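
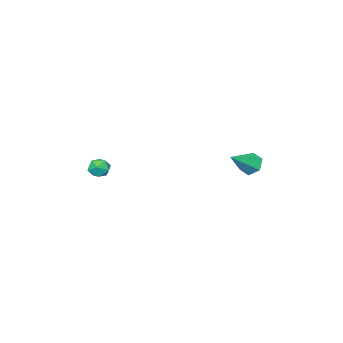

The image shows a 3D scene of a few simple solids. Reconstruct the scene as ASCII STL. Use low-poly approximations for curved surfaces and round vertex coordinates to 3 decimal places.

solid 
facet normal -0.823 0.077 -0.563
outer loop
vertex -2.972 4.214 -0.571
vertex -3.382 4.027 0.003
vertex -3.23 4.729 -0.123
endloop
endfacet
facet normal 0.700 0.635 -0.327
outer loop
vertex -2.972 4.214 -0.571
vertex -3.23 4.729 -0.123
vertex -1.958 3.893 0.977
endloop
endfacet
facet normal -0.823 0.077 -0.563
outer loop
vertex -3.23 4.729 -0.123
vertex -3.382 4.027 0.003
vertex -3.64 4.542 0.451
endloop
endfacet
facet normal 0.204 0.879 0.432
outer loop
vertex -3.23 4.729 -0.123
vertex -3.64 4.542 0.451
vertex -1.958 3.893 0.977
endloop
endfacet
facet normal -0.823 0.077 -0.563
outer loop
vertex -3.64 4.542 0.451
vertex -3.382 4.027 0.003
vertex -3.792 3.839 0.577
endloop
endfacet
facet normal -0.214 0.217 0.952
outer loop
vertex -3.64 4.542 0.451
vertex -3.792 3.839 0.577
vertex -1.958 3.893 0.977
endloop
endfacet
facet normal -0.823 0.077 -0.563
outer loop
vertex -3.792 3.839 0.577
vertex -3.382 4.027 0.003
vertex -3.534 3.324 0.129
endloop
endfacet
facet normal -0.135 -0.688 0.713
outer loop
vertex -3.792 3.839 0.577
vertex -3.534 3.324 0.129
vertex -1.958 3.893 0.977
endloop
endfacet
facet normal -0.823 0.077 -0.563
outer loop
vertex -3.534 3.324 0.129
vertex -3.382 4.027 0.003
vertex -3.124 3.511 -0.445
endloop
endfacet
facet normal 0.361 -0.931 -0.046
outer loop
vertex -3.534 3.324 0.129
vertex -3.124 3.511 -0.445
vertex -1.958 3.893 0.977
endloop
endfacet
facet normal -0.823 0.077 -0.563
outer loop
vertex -3.124 3.511 -0.445
vertex -3.382 4.027 0.003
vertex -2.972 4.214 -0.571
endloop
endfacet
facet normal 0.779 -0.270 -0.566
outer loop
vertex -3.124 3.511 -0.445
vertex -2.972 4.214 -0.571
vertex -1.958 3.893 0.977
endloop
endfacet
facet normal -0.544 0.736 0.403
outer loop
vertex 3.802 1.207 1.266
vertex 3.292 0.819 1.286
vertex 3.695 0.844 1.784
endloop
endfacet
facet normal 0.143 0.796 0.588
outer loop
vertex 3.802 1.207 1.266
vertex 3.695 0.844 1.784
vertex 4.29 0.907 1.554
endloop
endfacet
facet normal 0.528 0.849 -0.010
outer loop
vertex 3.802 1.207 1.266
vertex 4.29 0.907 1.554
vertex 4.255 0.921 0.914
endloop
endfacet
facet normal 0.079 0.821 -0.565
outer loop
vertex 3.802 1.207 1.266
vertex 4.255 0.921 0.914
vertex 3.638 0.866 0.748
endloop
endfacet
facet normal -0.583 0.751 -0.310
outer loop
vertex 3.802 1.207 1.266
vertex 3.638 0.866 0.748
vertex 3.292 0.819 1.286
endloop
endfacet
facet normal 0.335 0.197 0.921
outer loop
vertex 4.29 0.907 1.554
vertex 3.695 0.844 1.784
vertex 4.082 0.334 1.752
endloop
endfacet
facet normal -0.776 0.098 0.623
outer loop
vertex 3.695 0.844 1.784
vertex 3.292 0.819 1.286
vertex 3.465 0.279 1.586
endloop
endfacet
facet normal -0.840 0.122 -0.529
outer loop
vertex 3.292 0.819 1.286
vertex 3.638 0.866 0.748
vertex 3.43 0.293 0.946
endloop
endfacet
facet normal 0.233 0.236 -0.943
outer loop
vertex 3.638 0.866 0.748
vertex 4.255 0.921 0.914
vertex 4.025 0.356 0.716
endloop
endfacet
facet normal 0.958 0.281 -0.046
outer loop
vertex 4.255 0.921 0.914
vertex 4.29 0.907 1.554
vertex 4.428 0.381 1.214
endloop
endfacet
facet normal -0.079 -0.821 0.565
outer loop
vertex 3.918 -0.007 1.234
vertex 4.082 0.334 1.752
vertex 3.465 0.279 1.586
endloop
endfacet
facet normal -0.528 -0.849 0.010
outer loop
vertex 3.918 -0.007 1.234
vertex 3.465 0.279 1.586
vertex 3.43 0.293 0.946
endloop
endfacet
facet normal -0.143 -0.796 -0.588
outer loop
vertex 3.918 -0.007 1.234
vertex 3.43 0.293 0.946
vertex 4.025 0.356 0.716
endloop
endfacet
facet normal 0.544 -0.736 -0.403
outer loop
vertex 3.918 -0.007 1.234
vertex 4.025 0.356 0.716
vertex 4.428 0.381 1.214
endloop
endfacet
facet normal 0.583 -0.751 0.310
outer loop
vertex 3.918 -0.007 1.234
vertex 4.428 0.381 1.214
vertex 4.082 0.334 1.752
endloop
endfacet
facet normal -0.233 -0.236 0.943
outer loop
vertex 3.465 0.279 1.586
vertex 4.082 0.334 1.752
vertex 3.695 0.844 1.784
endloop
endfacet
facet normal -0.958 -0.281 0.046
outer loop
vertex 3.43 0.293 0.946
vertex 3.465 0.279 1.586
vertex 3.292 0.819 1.286
endloop
endfacet
facet normal -0.335 -0.197 -0.921
outer loop
vertex 4.025 0.356 0.716
vertex 3.43 0.293 0.946
vertex 3.638 0.866 0.748
endloop
endfacet
facet normal 0.776 -0.098 -0.623
outer loop
vertex 4.428 0.381 1.214
vertex 4.025 0.356 0.716
vertex 4.255 0.921 0.914
endloop
endfacet
facet normal 0.840 -0.122 0.529
outer loop
vertex 4.082 0.334 1.752
vertex 4.428 0.381 1.214
vertex 4.29 0.907 1.554
endloop
endfacet

endsolid


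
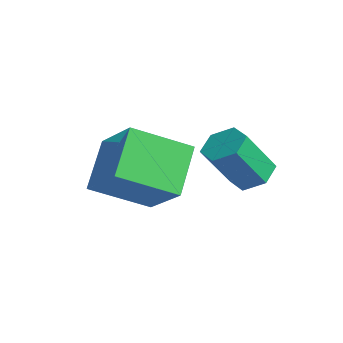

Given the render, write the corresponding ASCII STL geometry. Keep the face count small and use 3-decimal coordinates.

solid 
facet normal -0.020 0.562 -0.827
outer loop
vertex 4.183 0.515 1.662
vertex 3.845 0.023 1.336
vertex 3.503 0.506 1.672
endloop
endfacet
facet normal -0.003 0.828 0.561
outer loop
vertex 4.183 0.515 1.662
vertex 3.503 0.506 1.672
vertex 4.213 -0.372 2.97
endloop
endfacet
facet normal -0.004 0.827 0.562
outer loop
vertex 4.213 -0.372 2.97
vertex 3.503 0.506 1.672
vertex 3.533 -0.381 2.979
endloop
endfacet
facet normal 0.018 -0.562 0.827
outer loop
vertex 4.213 -0.372 2.97
vertex 3.533 -0.381 2.979
vertex 3.875 -0.863 2.644
endloop
endfacet
facet normal -0.020 0.562 -0.827
outer loop
vertex 3.503 0.506 1.672
vertex 3.845 0.023 1.336
vertex 3.165 0.014 1.346
endloop
endfacet
facet normal -0.868 0.402 0.293
outer loop
vertex 3.503 0.506 1.672
vertex 3.165 0.014 1.346
vertex 3.533 -0.381 2.979
endloop
endfacet
facet normal -0.868 0.402 0.293
outer loop
vertex 3.533 -0.381 2.979
vertex 3.165 0.014 1.346
vertex 3.195 -0.873 2.653
endloop
endfacet
facet normal 0.019 -0.561 0.827
outer loop
vertex 3.533 -0.381 2.979
vertex 3.195 -0.873 2.653
vertex 3.875 -0.863 2.644
endloop
endfacet
facet normal -0.020 0.562 -0.827
outer loop
vertex 3.165 0.014 1.346
vertex 3.845 0.023 1.336
vertex 3.507 -0.468 1.01
endloop
endfacet
facet normal -0.864 -0.426 -0.269
outer loop
vertex 3.165 0.014 1.346
vertex 3.507 -0.468 1.01
vertex 3.195 -0.873 2.653
endloop
endfacet
facet normal -0.864 -0.426 -0.269
outer loop
vertex 3.195 -0.873 2.653
vertex 3.507 -0.468 1.01
vertex 3.537 -1.355 2.318
endloop
endfacet
facet normal 0.019 -0.561 0.827
outer loop
vertex 3.195 -0.873 2.653
vertex 3.537 -1.355 2.318
vertex 3.875 -0.863 2.644
endloop
endfacet
facet normal -0.018 0.562 -0.827
outer loop
vertex 3.507 -0.468 1.01
vertex 3.845 0.023 1.336
vertex 4.187 -0.459 1.001
endloop
endfacet
facet normal 0.004 -0.828 -0.561
outer loop
vertex 3.507 -0.468 1.01
vertex 4.187 -0.459 1.001
vertex 3.537 -1.355 2.318
endloop
endfacet
facet normal 0.003 -0.827 -0.562
outer loop
vertex 3.537 -1.355 2.318
vertex 4.187 -0.459 1.001
vertex 4.217 -1.346 2.308
endloop
endfacet
facet normal 0.020 -0.562 0.827
outer loop
vertex 3.537 -1.355 2.318
vertex 4.217 -1.346 2.308
vertex 3.875 -0.863 2.644
endloop
endfacet
facet normal -0.019 0.561 -0.827
outer loop
vertex 4.187 -0.459 1.001
vertex 3.845 0.023 1.336
vertex 4.525 0.033 1.327
endloop
endfacet
facet normal 0.868 -0.402 -0.293
outer loop
vertex 4.187 -0.459 1.001
vertex 4.525 0.033 1.327
vertex 4.217 -1.346 2.308
endloop
endfacet
facet normal 0.868 -0.402 -0.293
outer loop
vertex 4.217 -1.346 2.308
vertex 4.525 0.033 1.327
vertex 4.555 -0.854 2.634
endloop
endfacet
facet normal 0.020 -0.562 0.827
outer loop
vertex 4.217 -1.346 2.308
vertex 4.555 -0.854 2.634
vertex 3.875 -0.863 2.644
endloop
endfacet
facet normal -0.019 0.561 -0.827
outer loop
vertex 4.525 0.033 1.327
vertex 3.845 0.023 1.336
vertex 4.183 0.515 1.662
endloop
endfacet
facet normal 0.864 0.426 0.269
outer loop
vertex 4.525 0.033 1.327
vertex 4.183 0.515 1.662
vertex 4.555 -0.854 2.634
endloop
endfacet
facet normal 0.864 0.426 0.269
outer loop
vertex 4.555 -0.854 2.634
vertex 4.183 0.515 1.662
vertex 4.213 -0.372 2.97
endloop
endfacet
facet normal 0.020 -0.562 0.827
outer loop
vertex 4.555 -0.854 2.634
vertex 4.213 -0.372 2.97
vertex 3.875 -0.863 2.644
endloop
endfacet
facet normal -0.567 0.512 0.645
outer loop
vertex 2.407 -2.78 2.997
vertex 2.894 -1.183 2.156
vertex 0.977 -2.941 1.867
endloop
endfacet
facet normal -0.260 -0.854 0.450
outer loop
vertex 1.946 -3.817 0.764
vertex 2.407 -2.78 2.997
vertex 0.977 -2.941 1.867
endloop
endfacet
facet normal -0.567 0.512 0.645
outer loop
vertex 0.977 -2.941 1.867
vertex 2.894 -1.183 2.156
vertex 1.463 -1.343 1.025
endloop
endfacet
facet normal -0.782 -0.088 -0.617
outer loop
vertex 1.463 -1.343 1.025
vertex 1.946 -3.817 0.764
vertex 0.977 -2.941 1.867
endloop
endfacet
facet normal 0.782 0.087 0.618
outer loop
vertex 2.407 -2.78 2.997
vertex 3.863 -2.059 1.053
vertex 2.894 -1.183 2.156
endloop
endfacet
facet normal -0.260 -0.854 0.450
outer loop
vertex 3.377 -3.657 1.895
vertex 2.407 -2.78 2.997
vertex 1.946 -3.817 0.764
endloop
endfacet
facet normal 0.781 0.088 0.618
outer loop
vertex 3.377 -3.657 1.895
vertex 3.863 -2.059 1.053
vertex 2.407 -2.78 2.997
endloop
endfacet
facet normal 0.260 0.854 -0.450
outer loop
vertex 2.894 -1.183 2.156
vertex 3.863 -2.059 1.053
vertex 1.463 -1.343 1.025
endloop
endfacet
facet normal -0.781 -0.087 -0.618
outer loop
vertex 2.433 -2.22 -0.077
vertex 1.946 -3.817 0.764
vertex 1.463 -1.343 1.025
endloop
endfacet
facet normal 0.260 0.854 -0.451
outer loop
vertex 1.463 -1.343 1.025
vertex 3.863 -2.059 1.053
vertex 2.433 -2.22 -0.077
endloop
endfacet
facet normal 0.567 -0.513 -0.645
outer loop
vertex 2.433 -2.22 -0.077
vertex 3.377 -3.657 1.895
vertex 1.946 -3.817 0.764
endloop
endfacet
facet normal 0.567 -0.512 -0.645
outer loop
vertex 3.863 -2.059 1.053
vertex 3.377 -3.657 1.895
vertex 2.433 -2.22 -0.077
endloop
endfacet

endsolid


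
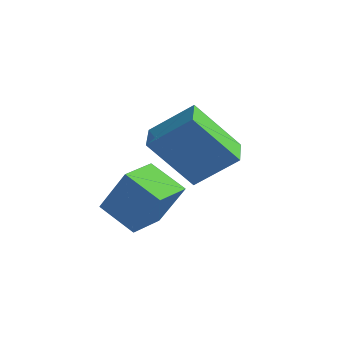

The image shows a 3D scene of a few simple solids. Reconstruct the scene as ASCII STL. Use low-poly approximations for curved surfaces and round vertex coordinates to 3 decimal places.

solid 
facet normal -0.600 -0.495 -0.628
outer loop
vertex 0.586 -0.783 0.565
vertex -0.159 -0.04 0.691
vertex 1.299 0.177 -0.873
endloop
endfacet
facet normal 0.703 -0.701 -0.119
outer loop
vertex 2.199 0.92 0.069
vertex 0.586 -0.783 0.565
vertex 1.299 0.177 -0.873
endloop
endfacet
facet normal -0.600 -0.496 -0.628
outer loop
vertex 1.299 0.177 -0.873
vertex -0.159 -0.04 0.691
vertex 0.553 0.92 -0.747
endloop
endfacet
facet normal 0.381 0.513 -0.769
outer loop
vertex 0.553 0.92 -0.747
vertex 2.199 0.92 0.069
vertex 1.299 0.177 -0.873
endloop
endfacet
facet normal -0.381 -0.513 0.769
outer loop
vertex 0.586 -0.783 0.565
vertex 0.741 0.703 1.633
vertex -0.159 -0.04 0.691
endloop
endfacet
facet normal 0.703 -0.701 -0.120
outer loop
vertex 1.487 -0.04 1.507
vertex 0.586 -0.783 0.565
vertex 2.199 0.92 0.069
endloop
endfacet
facet normal -0.381 -0.513 0.769
outer loop
vertex 1.487 -0.04 1.507
vertex 0.741 0.703 1.633
vertex 0.586 -0.783 0.565
endloop
endfacet
facet normal -0.703 0.701 0.119
outer loop
vertex -0.159 -0.04 0.691
vertex 0.741 0.703 1.633
vertex 0.553 0.92 -0.747
endloop
endfacet
facet normal 0.381 0.513 -0.769
outer loop
vertex 1.454 1.663 0.195
vertex 2.199 0.92 0.069
vertex 0.553 0.92 -0.747
endloop
endfacet
facet normal -0.703 0.701 0.119
outer loop
vertex 0.553 0.92 -0.747
vertex 0.741 0.703 1.633
vertex 1.454 1.663 0.195
endloop
endfacet
facet normal 0.600 0.495 0.628
outer loop
vertex 1.454 1.663 0.195
vertex 1.487 -0.04 1.507
vertex 2.199 0.92 0.069
endloop
endfacet
facet normal 0.600 0.496 0.628
outer loop
vertex 0.741 0.703 1.633
vertex 1.487 -0.04 1.507
vertex 1.454 1.663 0.195
endloop
endfacet
facet normal -0.829 -0.201 0.522
outer loop
vertex -0.095 -0.897 -0.626
vertex -0.361 0.212 -0.621
vertex -0.903 -1.085 -1.982
endloop
endfacet
facet normal 0.233 -0.972 -0.004
outer loop
vertex 0.141 -0.832 -2.639
vertex -0.095 -0.897 -0.626
vertex -0.903 -1.085 -1.982
endloop
endfacet
facet normal -0.829 -0.201 0.522
outer loop
vertex -0.903 -1.085 -1.982
vertex -0.361 0.212 -0.621
vertex -1.169 0.024 -1.977
endloop
endfacet
facet normal -0.508 -0.118 -0.853
outer loop
vertex -1.169 0.024 -1.977
vertex 0.141 -0.832 -2.639
vertex -0.903 -1.085 -1.982
endloop
endfacet
facet normal 0.508 0.118 0.853
outer loop
vertex -0.095 -0.897 -0.626
vertex 0.683 0.465 -1.278
vertex -0.361 0.212 -0.621
endloop
endfacet
facet normal 0.233 -0.972 -0.004
outer loop
vertex 0.949 -0.644 -1.283
vertex -0.095 -0.897 -0.626
vertex 0.141 -0.832 -2.639
endloop
endfacet
facet normal 0.508 0.118 0.853
outer loop
vertex 0.949 -0.644 -1.283
vertex 0.683 0.465 -1.278
vertex -0.095 -0.897 -0.626
endloop
endfacet
facet normal -0.233 0.972 0.004
outer loop
vertex -0.361 0.212 -0.621
vertex 0.683 0.465 -1.278
vertex -1.169 0.024 -1.977
endloop
endfacet
facet normal -0.508 -0.118 -0.853
outer loop
vertex -0.125 0.277 -2.634
vertex 0.141 -0.832 -2.639
vertex -1.169 0.024 -1.977
endloop
endfacet
facet normal -0.233 0.972 0.004
outer loop
vertex -1.169 0.024 -1.977
vertex 0.683 0.465 -1.278
vertex -0.125 0.277 -2.634
endloop
endfacet
facet normal 0.829 0.201 -0.522
outer loop
vertex -0.125 0.277 -2.634
vertex 0.949 -0.644 -1.283
vertex 0.141 -0.832 -2.639
endloop
endfacet
facet normal 0.829 0.201 -0.522
outer loop
vertex 0.683 0.465 -1.278
vertex 0.949 -0.644 -1.283
vertex -0.125 0.277 -2.634
endloop
endfacet

endsolid


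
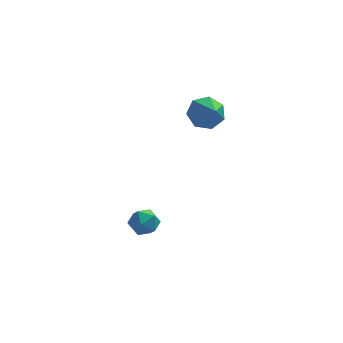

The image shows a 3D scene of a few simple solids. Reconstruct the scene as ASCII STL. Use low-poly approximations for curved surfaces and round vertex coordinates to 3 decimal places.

solid 
facet normal -0.316 0.755 -0.575
outer loop
vertex 2.201 0.557 2.611
vertex 1.912 1.013 3.369
vertex 2.744 1.046 2.955
endloop
endfacet
facet normal 0.739 -0.578 -0.346
outer loop
vertex 2.201 0.557 2.611
vertex 2.744 1.046 2.955
vertex 2.408 -0.173 4.271
endloop
endfacet
facet normal -0.316 0.755 -0.575
outer loop
vertex 2.744 1.046 2.955
vertex 1.912 1.013 3.369
vertex 2.66 1.51 3.61
endloop
endfacet
facet normal 0.981 -0.076 0.180
outer loop
vertex 2.744 1.046 2.955
vertex 2.66 1.51 3.61
vertex 2.408 -0.173 4.271
endloop
endfacet
facet normal -0.317 0.755 -0.574
outer loop
vertex 2.66 1.51 3.61
vertex 1.912 1.013 3.369
vertex 2.013 1.599 4.084
endloop
endfacet
facet normal 0.596 0.215 0.774
outer loop
vertex 2.66 1.51 3.61
vertex 2.013 1.599 4.084
vertex 2.408 -0.173 4.271
endloop
endfacet
facet normal -0.316 0.755 -0.574
outer loop
vertex 2.013 1.599 4.084
vertex 1.912 1.013 3.369
vertex 1.289 1.247 4.019
endloop
endfacet
facet normal -0.126 0.076 0.989
outer loop
vertex 2.013 1.599 4.084
vertex 1.289 1.247 4.019
vertex 2.408 -0.173 4.271
endloop
endfacet
facet normal -0.317 0.754 -0.575
outer loop
vertex 1.289 1.247 4.019
vertex 1.912 1.013 3.369
vertex 1.035 0.718 3.465
endloop
endfacet
facet normal -0.641 -0.387 0.663
outer loop
vertex 1.289 1.247 4.019
vertex 1.035 0.718 3.465
vertex 2.408 -0.173 4.271
endloop
endfacet
facet normal -0.317 0.754 -0.575
outer loop
vertex 1.035 0.718 3.465
vertex 1.912 1.013 3.369
vertex 1.44 0.411 2.839
endloop
endfacet
facet normal -0.561 -0.827 0.042
outer loop
vertex 1.035 0.718 3.465
vertex 1.44 0.411 2.839
vertex 2.408 -0.173 4.271
endloop
endfacet
facet normal -0.317 0.754 -0.575
outer loop
vertex 1.44 0.411 2.839
vertex 1.912 1.013 3.369
vertex 2.201 0.557 2.611
endloop
endfacet
facet normal 0.053 -0.912 -0.408
outer loop
vertex 1.44 0.411 2.839
vertex 2.201 0.557 2.611
vertex 2.408 -0.173 4.271
endloop
endfacet
facet normal -0.829 0.169 0.533
outer loop
vertex -1.277 -0.766 -2.434
vertex -1.471 -1.561 -2.484
vertex -1.014 -1.289 -1.86
endloop
endfacet
facet normal -0.312 0.627 0.714
outer loop
vertex -1.277 -0.766 -2.434
vertex -1.014 -1.289 -1.86
vertex -0.51 -0.71 -2.148
endloop
endfacet
facet normal -0.119 0.985 0.127
outer loop
vertex -1.277 -0.766 -2.434
vertex -0.51 -0.71 -2.148
vertex -0.656 -0.624 -2.951
endloop
endfacet
facet normal -0.517 0.748 -0.416
outer loop
vertex -1.277 -0.766 -2.434
vertex -0.656 -0.624 -2.951
vertex -1.25 -1.15 -3.158
endloop
endfacet
facet normal -0.956 0.244 -0.165
outer loop
vertex -1.277 -0.766 -2.434
vertex -1.25 -1.15 -3.158
vertex -1.471 -1.561 -2.484
endloop
endfacet
facet normal 0.251 0.247 0.936
outer loop
vertex -0.51 -0.71 -2.148
vertex -1.014 -1.289 -1.86
vertex -0.23 -1.47 -2.022
endloop
endfacet
facet normal -0.585 -0.493 0.644
outer loop
vertex -1.014 -1.289 -1.86
vertex -1.471 -1.561 -2.484
vertex -0.824 -1.996 -2.229
endloop
endfacet
facet normal -0.791 -0.372 -0.486
outer loop
vertex -1.471 -1.561 -2.484
vertex -1.25 -1.15 -3.158
vertex -0.97 -1.91 -3.032
endloop
endfacet
facet normal -0.082 0.444 -0.892
outer loop
vertex -1.25 -1.15 -3.158
vertex -0.656 -0.624 -2.951
vertex -0.466 -1.331 -3.32
endloop
endfacet
facet normal 0.562 0.827 -0.013
outer loop
vertex -0.656 -0.624 -2.951
vertex -0.51 -0.71 -2.148
vertex -0.009 -1.059 -2.696
endloop
endfacet
facet normal 0.517 -0.748 0.416
outer loop
vertex -0.203 -1.854 -2.746
vertex -0.23 -1.47 -2.022
vertex -0.824 -1.996 -2.229
endloop
endfacet
facet normal 0.119 -0.985 -0.127
outer loop
vertex -0.203 -1.854 -2.746
vertex -0.824 -1.996 -2.229
vertex -0.97 -1.91 -3.032
endloop
endfacet
facet normal 0.312 -0.627 -0.714
outer loop
vertex -0.203 -1.854 -2.746
vertex -0.97 -1.91 -3.032
vertex -0.466 -1.331 -3.32
endloop
endfacet
facet normal 0.829 -0.169 -0.533
outer loop
vertex -0.203 -1.854 -2.746
vertex -0.466 -1.331 -3.32
vertex -0.009 -1.059 -2.696
endloop
endfacet
facet normal 0.956 -0.244 0.165
outer loop
vertex -0.203 -1.854 -2.746
vertex -0.009 -1.059 -2.696
vertex -0.23 -1.47 -2.022
endloop
endfacet
facet normal 0.082 -0.444 0.892
outer loop
vertex -0.824 -1.996 -2.229
vertex -0.23 -1.47 -2.022
vertex -1.014 -1.289 -1.86
endloop
endfacet
facet normal -0.562 -0.827 0.013
outer loop
vertex -0.97 -1.91 -3.032
vertex -0.824 -1.996 -2.229
vertex -1.471 -1.561 -2.484
endloop
endfacet
facet normal -0.251 -0.247 -0.936
outer loop
vertex -0.466 -1.331 -3.32
vertex -0.97 -1.91 -3.032
vertex -1.25 -1.15 -3.158
endloop
endfacet
facet normal 0.585 0.493 -0.644
outer loop
vertex -0.009 -1.059 -2.696
vertex -0.466 -1.331 -3.32
vertex -0.656 -0.624 -2.951
endloop
endfacet
facet normal 0.791 0.372 0.486
outer loop
vertex -0.23 -1.47 -2.022
vertex -0.009 -1.059 -2.696
vertex -0.51 -0.71 -2.148
endloop
endfacet

endsolid


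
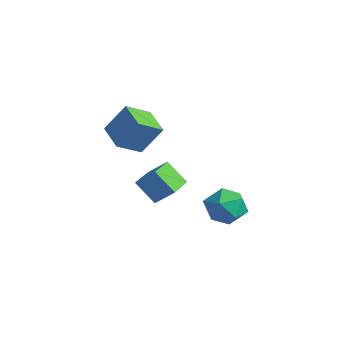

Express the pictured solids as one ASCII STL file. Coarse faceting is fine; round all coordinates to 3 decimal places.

solid 
facet normal -0.338 -0.452 -0.825
outer loop
vertex -4.078 -4.138 3.732
vertex -4.056 -2.976 3.087
vertex -2.752 -4.389 3.326
endloop
endfacet
facet normal -0.017 -0.874 0.486
outer loop
vertex -2.224 -3.684 4.613
vertex -4.078 -4.138 3.732
vertex -2.752 -4.389 3.326
endloop
endfacet
facet normal -0.339 -0.452 -0.825
outer loop
vertex -2.752 -4.389 3.326
vertex -4.056 -2.976 3.087
vertex -2.729 -3.227 2.68
endloop
endfacet
facet normal 0.941 -0.179 -0.288
outer loop
vertex -2.729 -3.227 2.68
vertex -2.224 -3.684 4.613
vertex -2.752 -4.389 3.326
endloop
endfacet
facet normal -0.941 0.178 0.288
outer loop
vertex -4.078 -4.138 3.732
vertex -3.528 -2.271 4.374
vertex -4.056 -2.976 3.087
endloop
endfacet
facet normal -0.017 -0.874 0.485
outer loop
vertex -3.551 -3.433 5.02
vertex -4.078 -4.138 3.732
vertex -2.224 -3.684 4.613
endloop
endfacet
facet normal -0.941 0.178 0.287
outer loop
vertex -3.551 -3.433 5.02
vertex -3.528 -2.271 4.374
vertex -4.078 -4.138 3.732
endloop
endfacet
facet normal 0.016 0.874 -0.486
outer loop
vertex -4.056 -2.976 3.087
vertex -3.528 -2.271 4.374
vertex -2.729 -3.227 2.68
endloop
endfacet
facet normal 0.941 -0.178 -0.288
outer loop
vertex -2.202 -2.522 3.968
vertex -2.224 -3.684 4.613
vertex -2.729 -3.227 2.68
endloop
endfacet
facet normal 0.017 0.874 -0.485
outer loop
vertex -2.729 -3.227 2.68
vertex -3.528 -2.271 4.374
vertex -2.202 -2.522 3.968
endloop
endfacet
facet normal 0.339 0.452 0.825
outer loop
vertex -2.202 -2.522 3.968
vertex -3.551 -3.433 5.02
vertex -2.224 -3.684 4.613
endloop
endfacet
facet normal 0.338 0.452 0.825
outer loop
vertex -3.528 -2.271 4.374
vertex -3.551 -3.433 5.02
vertex -2.202 -2.522 3.968
endloop
endfacet
facet normal -0.586 0.807 -0.075
outer loop
vertex -3.292 -2.565 1.089
vertex -2.651 -2.032 1.822
vertex -2.546 -2.114 0.111
endloop
endfacet
facet normal -0.577 -0.480 -0.661
outer loop
vertex -1.709 -3.268 0.218
vertex -3.292 -2.565 1.089
vertex -2.546 -2.114 0.111
endloop
endfacet
facet normal -0.586 0.807 -0.075
outer loop
vertex -2.546 -2.114 0.111
vertex -2.651 -2.032 1.822
vertex -1.906 -1.581 0.844
endloop
endfacet
facet normal 0.569 0.344 -0.747
outer loop
vertex -1.906 -1.581 0.844
vertex -1.709 -3.268 0.218
vertex -2.546 -2.114 0.111
endloop
endfacet
facet normal -0.569 -0.343 0.747
outer loop
vertex -3.292 -2.565 1.089
vertex -1.814 -3.186 1.929
vertex -2.651 -2.032 1.822
endloop
endfacet
facet normal -0.577 -0.480 -0.661
outer loop
vertex -2.454 -3.719 1.196
vertex -3.292 -2.565 1.089
vertex -1.709 -3.268 0.218
endloop
endfacet
facet normal -0.569 -0.344 0.747
outer loop
vertex -2.454 -3.719 1.196
vertex -1.814 -3.186 1.929
vertex -3.292 -2.565 1.089
endloop
endfacet
facet normal 0.577 0.480 0.661
outer loop
vertex -2.651 -2.032 1.822
vertex -1.814 -3.186 1.929
vertex -1.906 -1.581 0.844
endloop
endfacet
facet normal 0.569 0.344 -0.747
outer loop
vertex -1.068 -2.735 0.951
vertex -1.709 -3.268 0.218
vertex -1.906 -1.581 0.844
endloop
endfacet
facet normal 0.577 0.480 0.661
outer loop
vertex -1.906 -1.581 0.844
vertex -1.814 -3.186 1.929
vertex -1.068 -2.735 0.951
endloop
endfacet
facet normal 0.586 -0.807 0.074
outer loop
vertex -1.068 -2.735 0.951
vertex -2.454 -3.719 1.196
vertex -1.709 -3.268 0.218
endloop
endfacet
facet normal 0.586 -0.807 0.075
outer loop
vertex -1.814 -3.186 1.929
vertex -2.454 -3.719 1.196
vertex -1.068 -2.735 0.951
endloop
endfacet
facet normal -0.606 0.439 0.664
outer loop
vertex 0.734 -2.024 1.402
vertex 1.39 -2.186 2.108
vertex 1.423 -1.357 1.59
endloop
endfacet
facet normal -0.697 0.717 0.013
outer loop
vertex 0.734 -2.024 1.402
vertex 1.423 -1.357 1.59
vertex 1.188 -1.569 0.665
endloop
endfacet
facet normal -0.884 0.188 -0.428
outer loop
vertex 0.734 -2.024 1.402
vertex 1.188 -1.569 0.665
vertex 1.01 -2.529 0.611
endloop
endfacet
facet normal -0.908 -0.416 -0.051
outer loop
vertex 0.734 -2.024 1.402
vertex 1.01 -2.529 0.611
vertex 1.134 -2.91 1.503
endloop
endfacet
facet normal -0.736 -0.261 0.624
outer loop
vertex 0.734 -2.024 1.402
vertex 1.134 -2.91 1.503
vertex 1.39 -2.186 2.108
endloop
endfacet
facet normal -0.068 0.976 -0.206
outer loop
vertex 1.188 -1.569 0.665
vertex 1.423 -1.357 1.59
vertex 2.126 -1.45 0.917
endloop
endfacet
facet normal 0.077 0.526 0.847
outer loop
vertex 1.423 -1.357 1.59
vertex 1.39 -2.186 2.108
vertex 2.25 -1.831 1.809
endloop
endfacet
facet normal -0.133 -0.607 0.783
outer loop
vertex 1.39 -2.186 2.108
vertex 1.134 -2.91 1.503
vertex 2.072 -2.791 1.755
endloop
endfacet
facet normal -0.410 -0.858 -0.310
outer loop
vertex 1.134 -2.91 1.503
vertex 1.01 -2.529 0.611
vertex 1.837 -3.003 0.83
endloop
endfacet
facet normal -0.370 0.120 -0.921
outer loop
vertex 1.01 -2.529 0.611
vertex 1.188 -1.569 0.665
vertex 1.87 -2.174 0.312
endloop
endfacet
facet normal 0.908 0.416 0.051
outer loop
vertex 2.526 -2.336 1.018
vertex 2.126 -1.45 0.917
vertex 2.25 -1.831 1.809
endloop
endfacet
facet normal 0.884 -0.188 0.428
outer loop
vertex 2.526 -2.336 1.018
vertex 2.25 -1.831 1.809
vertex 2.072 -2.791 1.755
endloop
endfacet
facet normal 0.697 -0.717 -0.013
outer loop
vertex 2.526 -2.336 1.018
vertex 2.072 -2.791 1.755
vertex 1.837 -3.003 0.83
endloop
endfacet
facet normal 0.606 -0.439 -0.664
outer loop
vertex 2.526 -2.336 1.018
vertex 1.837 -3.003 0.83
vertex 1.87 -2.174 0.312
endloop
endfacet
facet normal 0.736 0.261 -0.624
outer loop
vertex 2.526 -2.336 1.018
vertex 1.87 -2.174 0.312
vertex 2.126 -1.45 0.917
endloop
endfacet
facet normal 0.410 0.858 0.310
outer loop
vertex 2.25 -1.831 1.809
vertex 2.126 -1.45 0.917
vertex 1.423 -1.357 1.59
endloop
endfacet
facet normal 0.370 -0.120 0.921
outer loop
vertex 2.072 -2.791 1.755
vertex 2.25 -1.831 1.809
vertex 1.39 -2.186 2.108
endloop
endfacet
facet normal 0.068 -0.976 0.206
outer loop
vertex 1.837 -3.003 0.83
vertex 2.072 -2.791 1.755
vertex 1.134 -2.91 1.503
endloop
endfacet
facet normal -0.077 -0.526 -0.847
outer loop
vertex 1.87 -2.174 0.312
vertex 1.837 -3.003 0.83
vertex 1.01 -2.529 0.611
endloop
endfacet
facet normal 0.133 0.607 -0.783
outer loop
vertex 2.126 -1.45 0.917
vertex 1.87 -2.174 0.312
vertex 1.188 -1.569 0.665
endloop
endfacet

endsolid


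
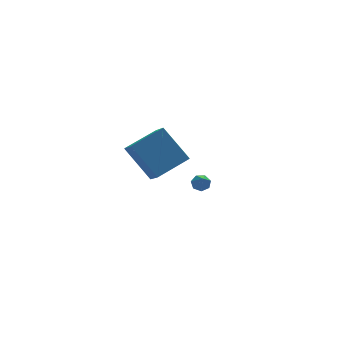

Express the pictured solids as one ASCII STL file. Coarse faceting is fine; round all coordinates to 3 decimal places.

solid 
facet normal -0.929 -0.192 -0.317
outer loop
vertex -2.314 -1.855 2.366
vertex -3.092 -0.615 3.899
vertex -2.255 -0.862 1.592
endloop
endfacet
facet normal 0.367 -0.585 -0.723
outer loop
vertex -0.528 -0.505 2.181
vertex -2.314 -1.855 2.366
vertex -2.255 -0.862 1.592
endloop
endfacet
facet normal -0.929 -0.192 -0.316
outer loop
vertex -2.255 -0.862 1.592
vertex -3.092 -0.615 3.899
vertex -3.034 0.378 3.126
endloop
endfacet
facet normal 0.046 0.788 -0.614
outer loop
vertex -3.034 0.378 3.126
vertex -0.528 -0.505 2.181
vertex -2.255 -0.862 1.592
endloop
endfacet
facet normal -0.046 -0.788 0.614
outer loop
vertex -2.314 -1.855 2.366
vertex -1.365 -0.258 4.488
vertex -3.092 -0.615 3.899
endloop
endfacet
facet normal 0.367 -0.585 -0.724
outer loop
vertex -0.586 -1.498 2.954
vertex -2.314 -1.855 2.366
vertex -0.528 -0.505 2.181
endloop
endfacet
facet normal -0.046 -0.788 0.614
outer loop
vertex -0.586 -1.498 2.954
vertex -1.365 -0.258 4.488
vertex -2.314 -1.855 2.366
endloop
endfacet
facet normal -0.368 0.585 0.723
outer loop
vertex -3.092 -0.615 3.899
vertex -1.365 -0.258 4.488
vertex -3.034 0.378 3.126
endloop
endfacet
facet normal 0.046 0.788 -0.614
outer loop
vertex -1.306 0.735 3.714
vertex -0.528 -0.505 2.181
vertex -3.034 0.378 3.126
endloop
endfacet
facet normal -0.367 0.585 0.723
outer loop
vertex -3.034 0.378 3.126
vertex -1.365 -0.258 4.488
vertex -1.306 0.735 3.714
endloop
endfacet
facet normal 0.929 0.192 0.316
outer loop
vertex -1.306 0.735 3.714
vertex -0.586 -1.498 2.954
vertex -0.528 -0.505 2.181
endloop
endfacet
facet normal 0.929 0.192 0.317
outer loop
vertex -1.365 -0.258 4.488
vertex -0.586 -1.498 2.954
vertex -1.306 0.735 3.714
endloop
endfacet
facet normal 0.241 0.700 -0.672
outer loop
vertex 2.743 3.704 -3.309
vertex 2.438 4.037 -3.072
vertex 2.933 3.945 -2.99
endloop
endfacet
facet normal 0.788 -0.616 -0.003
outer loop
vertex 2.743 3.704 -3.309
vertex 2.933 3.945 -2.99
vertex 1.982 2.723 -1.808
endloop
endfacet
facet normal 0.241 0.699 -0.673
outer loop
vertex 2.933 3.945 -2.99
vertex 2.438 4.037 -3.072
vertex 2.749 4.256 -2.733
endloop
endfacet
facet normal 0.794 -0.031 0.607
outer loop
vertex 2.933 3.945 -2.99
vertex 2.749 4.256 -2.733
vertex 1.982 2.723 -1.808
endloop
endfacet
facet normal 0.243 0.698 -0.674
outer loop
vertex 2.749 4.256 -2.733
vertex 2.438 4.037 -3.072
vertex 2.332 4.402 -2.732
endloop
endfacet
facet normal 0.160 0.450 0.879
outer loop
vertex 2.749 4.256 -2.733
vertex 2.332 4.402 -2.732
vertex 1.982 2.723 -1.808
endloop
endfacet
facet normal 0.242 0.698 -0.674
outer loop
vertex 2.332 4.402 -2.732
vertex 2.438 4.037 -3.072
vertex 1.994 4.273 -2.987
endloop
endfacet
facet normal -0.639 0.469 0.610
outer loop
vertex 2.332 4.402 -2.732
vertex 1.994 4.273 -2.987
vertex 1.982 2.723 -1.808
endloop
endfacet
facet normal 0.242 0.699 -0.673
outer loop
vertex 1.994 4.273 -2.987
vertex 2.438 4.037 -3.072
vertex 1.99 3.967 -3.306
endloop
endfacet
facet normal -1.000 0.010 0.003
outer loop
vertex 1.994 4.273 -2.987
vertex 1.99 3.967 -3.306
vertex 1.982 2.723 -1.808
endloop
endfacet
facet normal 0.241 0.701 -0.671
outer loop
vertex 1.99 3.967 -3.306
vertex 2.438 4.037 -3.072
vertex 2.324 3.714 -3.45
endloop
endfacet
facet normal -0.651 -0.582 -0.487
outer loop
vertex 1.99 3.967 -3.306
vertex 2.324 3.714 -3.45
vertex 1.982 2.723 -1.808
endloop
endfacet
facet normal 0.243 0.700 -0.671
outer loop
vertex 2.324 3.714 -3.45
vertex 2.438 4.037 -3.072
vertex 2.743 3.704 -3.309
endloop
endfacet
facet normal 0.144 -0.860 -0.489
outer loop
vertex 2.324 3.714 -3.45
vertex 2.743 3.704 -3.309
vertex 1.982 2.723 -1.808
endloop
endfacet

endsolid


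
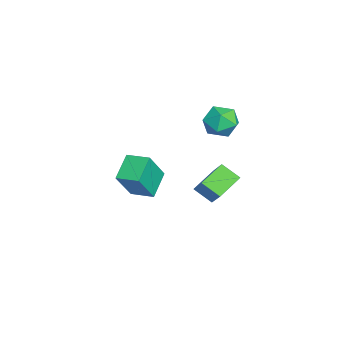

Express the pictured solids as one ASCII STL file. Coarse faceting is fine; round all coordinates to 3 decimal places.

solid 
facet normal 0.295 0.859 -0.417
outer loop
vertex -1.035 3.129 3.08
vertex -1.764 3.627 3.59
vertex -0.839 3.511 4.005
endloop
endfacet
facet normal 0.844 0.408 -0.348
outer loop
vertex -1.035 3.129 3.08
vertex -0.839 3.511 4.005
vertex -0.495 2.585 3.752
endloop
endfacet
facet normal 0.686 -0.188 -0.703
outer loop
vertex -1.035 3.129 3.08
vertex -0.495 2.585 3.752
vertex -1.206 2.129 3.181
endloop
endfacet
facet normal 0.039 -0.107 -0.994
outer loop
vertex -1.035 3.129 3.08
vertex -1.206 2.129 3.181
vertex -1.991 2.773 3.081
endloop
endfacet
facet normal -0.202 0.540 -0.817
outer loop
vertex -1.035 3.129 3.08
vertex -1.991 2.773 3.081
vertex -1.764 3.627 3.59
endloop
endfacet
facet normal 0.907 0.243 0.343
outer loop
vertex -0.495 2.585 3.752
vertex -0.839 3.511 4.005
vertex -0.889 2.747 4.679
endloop
endfacet
facet normal 0.019 0.973 0.230
outer loop
vertex -0.839 3.511 4.005
vertex -1.764 3.627 3.59
vertex -1.674 3.391 4.579
endloop
endfacet
facet normal -0.787 0.456 -0.414
outer loop
vertex -1.764 3.627 3.59
vertex -1.991 2.773 3.081
vertex -2.385 2.935 4.008
endloop
endfacet
facet normal -0.397 -0.593 -0.701
outer loop
vertex -1.991 2.773 3.081
vertex -1.206 2.129 3.181
vertex -2.041 2.009 3.755
endloop
endfacet
facet normal 0.650 -0.724 -0.232
outer loop
vertex -1.206 2.129 3.181
vertex -0.495 2.585 3.752
vertex -1.116 1.893 4.17
endloop
endfacet
facet normal -0.039 0.107 0.994
outer loop
vertex -1.845 2.391 4.68
vertex -0.889 2.747 4.679
vertex -1.674 3.391 4.579
endloop
endfacet
facet normal -0.686 0.188 0.703
outer loop
vertex -1.845 2.391 4.68
vertex -1.674 3.391 4.579
vertex -2.385 2.935 4.008
endloop
endfacet
facet normal -0.844 -0.408 0.348
outer loop
vertex -1.845 2.391 4.68
vertex -2.385 2.935 4.008
vertex -2.041 2.009 3.755
endloop
endfacet
facet normal -0.295 -0.859 0.417
outer loop
vertex -1.845 2.391 4.68
vertex -2.041 2.009 3.755
vertex -1.116 1.893 4.17
endloop
endfacet
facet normal 0.202 -0.540 0.817
outer loop
vertex -1.845 2.391 4.68
vertex -1.116 1.893 4.17
vertex -0.889 2.747 4.679
endloop
endfacet
facet normal 0.397 0.593 0.701
outer loop
vertex -1.674 3.391 4.579
vertex -0.889 2.747 4.679
vertex -0.839 3.511 4.005
endloop
endfacet
facet normal -0.650 0.724 0.232
outer loop
vertex -2.385 2.935 4.008
vertex -1.674 3.391 4.579
vertex -1.764 3.627 3.59
endloop
endfacet
facet normal -0.907 -0.243 -0.343
outer loop
vertex -2.041 2.009 3.755
vertex -2.385 2.935 4.008
vertex -1.991 2.773 3.081
endloop
endfacet
facet normal -0.019 -0.973 -0.230
outer loop
vertex -1.116 1.893 4.17
vertex -2.041 2.009 3.755
vertex -1.206 2.129 3.181
endloop
endfacet
facet normal 0.787 -0.456 0.414
outer loop
vertex -0.889 2.747 4.679
vertex -1.116 1.893 4.17
vertex -0.495 2.585 3.752
endloop
endfacet
facet normal -0.658 -0.223 -0.719
outer loop
vertex 1.334 1.496 0.949
vertex 0.338 2.429 1.572
vertex 1.742 2.359 0.308
endloop
endfacet
facet normal 0.664 -0.622 -0.415
outer loop
vertex 2.842 2.731 1.508
vertex 1.334 1.496 0.949
vertex 1.742 2.359 0.308
endloop
endfacet
facet normal -0.658 -0.223 -0.719
outer loop
vertex 1.742 2.359 0.308
vertex 0.338 2.429 1.572
vertex 0.746 3.292 0.931
endloop
endfacet
facet normal 0.354 0.751 -0.558
outer loop
vertex 0.746 3.292 0.931
vertex 2.842 2.731 1.508
vertex 1.742 2.359 0.308
endloop
endfacet
facet normal -0.354 -0.751 0.558
outer loop
vertex 1.334 1.496 0.949
vertex 1.438 2.801 2.772
vertex 0.338 2.429 1.572
endloop
endfacet
facet normal 0.664 -0.622 -0.415
outer loop
vertex 2.434 1.868 2.149
vertex 1.334 1.496 0.949
vertex 2.842 2.731 1.508
endloop
endfacet
facet normal -0.354 -0.751 0.558
outer loop
vertex 2.434 1.868 2.149
vertex 1.438 2.801 2.772
vertex 1.334 1.496 0.949
endloop
endfacet
facet normal -0.664 0.622 0.415
outer loop
vertex 0.338 2.429 1.572
vertex 1.438 2.801 2.772
vertex 0.746 3.292 0.931
endloop
endfacet
facet normal 0.354 0.751 -0.558
outer loop
vertex 1.846 3.664 2.131
vertex 2.842 2.731 1.508
vertex 0.746 3.292 0.931
endloop
endfacet
facet normal -0.664 0.622 0.415
outer loop
vertex 0.746 3.292 0.931
vertex 1.438 2.801 2.772
vertex 1.846 3.664 2.131
endloop
endfacet
facet normal 0.658 0.223 0.719
outer loop
vertex 1.846 3.664 2.131
vertex 2.434 1.868 2.149
vertex 2.842 2.731 1.508
endloop
endfacet
facet normal 0.658 0.223 0.719
outer loop
vertex 1.438 2.801 2.772
vertex 2.434 1.868 2.149
vertex 1.846 3.664 2.131
endloop
endfacet
facet normal -0.425 0.330 -0.843
outer loop
vertex -5.249 -1.201 -2.29
vertex -4.685 -0.02 -2.112
vertex -3.94 -1.697 -3.144
endloop
endfacet
facet normal -0.427 -0.894 -0.135
outer loop
vertex -3.035 -2.4 -1.348
vertex -5.249 -1.201 -2.29
vertex -3.94 -1.697 -3.144
endloop
endfacet
facet normal -0.425 0.330 -0.843
outer loop
vertex -3.94 -1.697 -3.144
vertex -4.685 -0.02 -2.112
vertex -3.376 -0.517 -2.966
endloop
endfacet
facet normal 0.798 -0.303 -0.521
outer loop
vertex -3.376 -0.517 -2.966
vertex -3.035 -2.4 -1.348
vertex -3.94 -1.697 -3.144
endloop
endfacet
facet normal -0.798 0.303 0.521
outer loop
vertex -5.249 -1.201 -2.29
vertex -3.78 -0.723 -0.316
vertex -4.685 -0.02 -2.112
endloop
endfacet
facet normal -0.427 -0.894 -0.134
outer loop
vertex -4.344 -1.903 -0.494
vertex -5.249 -1.201 -2.29
vertex -3.035 -2.4 -1.348
endloop
endfacet
facet normal -0.798 0.303 0.521
outer loop
vertex -4.344 -1.903 -0.494
vertex -3.78 -0.723 -0.316
vertex -5.249 -1.201 -2.29
endloop
endfacet
facet normal 0.427 0.894 0.135
outer loop
vertex -4.685 -0.02 -2.112
vertex -3.78 -0.723 -0.316
vertex -3.376 -0.517 -2.966
endloop
endfacet
facet normal 0.798 -0.303 -0.521
outer loop
vertex -2.471 -1.219 -1.17
vertex -3.035 -2.4 -1.348
vertex -3.376 -0.517 -2.966
endloop
endfacet
facet normal 0.427 0.894 0.135
outer loop
vertex -3.376 -0.517 -2.966
vertex -3.78 -0.723 -0.316
vertex -2.471 -1.219 -1.17
endloop
endfacet
facet normal 0.425 -0.330 0.843
outer loop
vertex -2.471 -1.219 -1.17
vertex -4.344 -1.903 -0.494
vertex -3.035 -2.4 -1.348
endloop
endfacet
facet normal 0.425 -0.330 0.843
outer loop
vertex -3.78 -0.723 -0.316
vertex -4.344 -1.903 -0.494
vertex -2.471 -1.219 -1.17
endloop
endfacet

endsolid


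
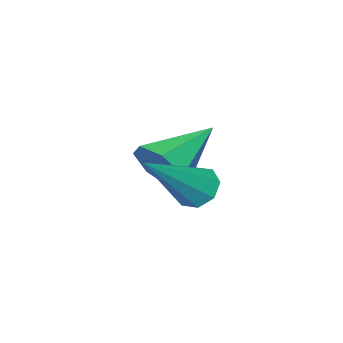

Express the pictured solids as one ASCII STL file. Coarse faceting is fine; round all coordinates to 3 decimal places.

solid 
facet normal 0.912 -0.019 -0.409
outer loop
vertex 1.358 -3.899 1.361
vertex 1.078 -3.595 0.723
vertex 1.359 -3.24 1.333
endloop
endfacet
facet normal 0.028 0.042 0.999
outer loop
vertex 1.358 -3.899 1.361
vertex 1.359 -3.24 1.333
vertex -0.418 -3.565 1.397
endloop
endfacet
facet normal 0.912 -0.017 -0.410
outer loop
vertex 1.359 -3.24 1.333
vertex 1.078 -3.595 0.723
vertex 1.148 -2.849 0.847
endloop
endfacet
facet normal -0.114 0.749 0.652
outer loop
vertex 1.359 -3.24 1.333
vertex 1.148 -2.849 0.847
vertex -0.418 -3.565 1.397
endloop
endfacet
facet normal 0.912 -0.017 -0.410
outer loop
vertex 1.148 -2.849 0.847
vertex 1.078 -3.595 0.723
vertex 0.884 -3.019 0.267
endloop
endfacet
facet normal -0.434 0.899 -0.066
outer loop
vertex 1.148 -2.849 0.847
vertex 0.884 -3.019 0.267
vertex -0.418 -3.565 1.397
endloop
endfacet
facet normal 0.911 -0.019 -0.411
outer loop
vertex 0.884 -3.019 0.267
vertex 1.078 -3.595 0.723
vertex 0.765 -3.623 0.031
endloop
endfacet
facet normal -0.692 0.377 -0.615
outer loop
vertex 0.884 -3.019 0.267
vertex 0.765 -3.623 0.031
vertex -0.418 -3.565 1.397
endloop
endfacet
facet normal 0.911 -0.018 -0.411
outer loop
vertex 0.765 -3.623 0.031
vertex 1.078 -3.595 0.723
vertex 0.882 -4.207 0.316
endloop
endfacet
facet normal -0.694 -0.423 -0.583
outer loop
vertex 0.765 -3.623 0.031
vertex 0.882 -4.207 0.316
vertex -0.418 -3.565 1.397
endloop
endfacet
facet normal 0.912 -0.019 -0.410
outer loop
vertex 0.882 -4.207 0.316
vertex 1.078 -3.595 0.723
vertex 1.146 -4.329 0.908
endloop
endfacet
facet normal -0.437 -0.900 0.009
outer loop
vertex 0.882 -4.207 0.316
vertex 1.146 -4.329 0.908
vertex -0.418 -3.565 1.397
endloop
endfacet
facet normal 0.912 -0.019 -0.409
outer loop
vertex 1.146 -4.329 0.908
vertex 1.078 -3.595 0.723
vertex 1.358 -3.899 1.361
endloop
endfacet
facet normal -0.116 -0.693 0.712
outer loop
vertex 1.146 -4.329 0.908
vertex 1.358 -3.899 1.361
vertex -0.418 -3.565 1.397
endloop
endfacet
facet normal -0.761 0.023 -0.648
outer loop
vertex 1.862 -2.153 0.537
vertex 1.518 -2.068 0.944
vertex 1.807 -1.751 0.616
endloop
endfacet
facet normal 0.809 0.218 -0.545
outer loop
vertex 1.862 -2.153 0.537
vertex 1.807 -1.751 0.616
vertex 2.942 -2.112 2.156
endloop
endfacet
facet normal -0.761 0.023 -0.648
outer loop
vertex 1.807 -1.751 0.616
vertex 1.518 -2.068 0.944
vertex 1.582 -1.535 0.888
endloop
endfacet
facet normal 0.538 0.818 -0.205
outer loop
vertex 1.807 -1.751 0.616
vertex 1.582 -1.535 0.888
vertex 2.942 -2.112 2.156
endloop
endfacet
facet normal -0.761 0.023 -0.648
outer loop
vertex 1.582 -1.535 0.888
vertex 1.518 -2.068 0.944
vertex 1.32 -1.632 1.192
endloop
endfacet
facet normal 0.066 0.933 0.354
outer loop
vertex 1.582 -1.535 0.888
vertex 1.32 -1.632 1.192
vertex 2.942 -2.112 2.156
endloop
endfacet
facet normal -0.762 0.022 -0.647
outer loop
vertex 1.32 -1.632 1.192
vertex 1.518 -2.068 0.944
vertex 1.174 -1.984 1.352
endloop
endfacet
facet normal -0.328 0.500 0.801
outer loop
vertex 1.32 -1.632 1.192
vertex 1.174 -1.984 1.352
vertex 2.942 -2.112 2.156
endloop
endfacet
facet normal -0.762 0.025 -0.647
outer loop
vertex 1.174 -1.984 1.352
vertex 1.518 -2.068 0.944
vertex 1.229 -2.386 1.272
endloop
endfacet
facet normal -0.417 -0.232 0.879
outer loop
vertex 1.174 -1.984 1.352
vertex 1.229 -2.386 1.272
vertex 2.942 -2.112 2.156
endloop
endfacet
facet normal -0.761 0.022 -0.649
outer loop
vertex 1.229 -2.386 1.272
vertex 1.518 -2.068 0.944
vertex 1.454 -2.602 1.001
endloop
endfacet
facet normal -0.146 -0.829 0.540
outer loop
vertex 1.229 -2.386 1.272
vertex 1.454 -2.602 1.001
vertex 2.942 -2.112 2.156
endloop
endfacet
facet normal -0.762 0.022 -0.647
outer loop
vertex 1.454 -2.602 1.001
vertex 1.518 -2.068 0.944
vertex 1.716 -2.505 0.696
endloop
endfacet
facet normal 0.327 -0.945 -0.020
outer loop
vertex 1.454 -2.602 1.001
vertex 1.716 -2.505 0.696
vertex 2.942 -2.112 2.156
endloop
endfacet
facet normal -0.761 0.023 -0.648
outer loop
vertex 1.716 -2.505 0.696
vertex 1.518 -2.068 0.944
vertex 1.862 -2.153 0.537
endloop
endfacet
facet normal 0.721 -0.511 -0.468
outer loop
vertex 1.716 -2.505 0.696
vertex 1.862 -2.153 0.537
vertex 2.942 -2.112 2.156
endloop
endfacet

endsolid


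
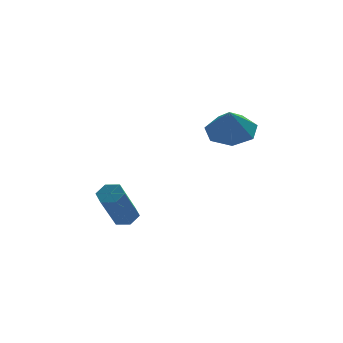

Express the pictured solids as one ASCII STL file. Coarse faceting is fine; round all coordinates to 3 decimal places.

solid 
facet normal 0.197 0.422 -0.885
outer loop
vertex 2.234 -1.169 1.521
vertex 1.165 -1.061 1.334
vertex 1.845 -0.36 1.82
endloop
endfacet
facet normal 0.608 -0.001 0.794
outer loop
vertex 2.234 -1.169 1.521
vertex 1.845 -0.36 1.82
vertex 0.895 -1.639 2.546
endloop
endfacet
facet normal 0.197 0.423 -0.885
outer loop
vertex 1.845 -0.36 1.82
vertex 1.165 -1.061 1.334
vertex 0.944 -0.079 1.754
endloop
endfacet
facet normal 0.075 0.450 0.890
outer loop
vertex 1.845 -0.36 1.82
vertex 0.944 -0.079 1.754
vertex 0.895 -1.639 2.546
endloop
endfacet
facet normal 0.198 0.423 -0.884
outer loop
vertex 0.944 -0.079 1.754
vertex 1.165 -1.061 1.334
vertex 0.21 -0.537 1.371
endloop
endfacet
facet normal -0.602 0.376 0.704
outer loop
vertex 0.944 -0.079 1.754
vertex 0.21 -0.537 1.371
vertex 0.895 -1.639 2.546
endloop
endfacet
facet normal 0.197 0.422 -0.885
outer loop
vertex 0.21 -0.537 1.371
vertex 1.165 -1.061 1.334
vertex 0.195 -1.389 0.961
endloop
endfacet
facet normal -0.912 -0.165 0.377
outer loop
vertex 0.21 -0.537 1.371
vertex 0.195 -1.389 0.961
vertex 0.895 -1.639 2.546
endloop
endfacet
facet normal 0.197 0.422 -0.885
outer loop
vertex 0.195 -1.389 0.961
vertex 1.165 -1.061 1.334
vertex 0.911 -1.994 0.832
endloop
endfacet
facet normal -0.622 -0.768 0.153
outer loop
vertex 0.195 -1.389 0.961
vertex 0.911 -1.994 0.832
vertex 0.895 -1.639 2.546
endloop
endfacet
facet normal 0.197 0.422 -0.885
outer loop
vertex 0.911 -1.994 0.832
vertex 1.165 -1.061 1.334
vertex 1.818 -1.896 1.081
endloop
endfacet
facet normal 0.050 -0.978 0.203
outer loop
vertex 0.911 -1.994 0.832
vertex 1.818 -1.896 1.081
vertex 0.895 -1.639 2.546
endloop
endfacet
facet normal 0.197 0.422 -0.885
outer loop
vertex 1.818 -1.896 1.081
vertex 1.165 -1.061 1.334
vertex 2.234 -1.169 1.521
endloop
endfacet
facet normal 0.597 -0.637 0.488
outer loop
vertex 1.818 -1.896 1.081
vertex 2.234 -1.169 1.521
vertex 0.895 -1.639 2.546
endloop
endfacet
facet normal 0.392 0.441 -0.807
outer loop
vertex -2.581 -0.849 -3.104
vertex -3.097 -0.532 -3.181
vertex -2.647 -0.304 -2.838
endloop
endfacet
facet normal 0.914 -0.083 0.398
outer loop
vertex -2.581 -0.849 -3.104
vertex -2.647 -0.304 -2.838
vertex -3.427 -1.804 -1.361
endloop
endfacet
facet normal 0.913 -0.082 0.399
outer loop
vertex -3.427 -1.804 -1.361
vertex -2.647 -0.304 -2.838
vertex -3.494 -1.259 -1.095
endloop
endfacet
facet normal -0.393 -0.442 0.807
outer loop
vertex -3.427 -1.804 -1.361
vertex -3.494 -1.259 -1.095
vertex -3.943 -1.488 -1.439
endloop
endfacet
facet normal 0.391 0.442 -0.807
outer loop
vertex -2.647 -0.304 -2.838
vertex -3.097 -0.532 -3.181
vertex -3.163 0.012 -2.915
endloop
endfacet
facet normal 0.362 0.732 0.577
outer loop
vertex -2.647 -0.304 -2.838
vertex -3.163 0.012 -2.915
vertex -3.494 -1.259 -1.095
endloop
endfacet
facet normal 0.362 0.732 0.577
outer loop
vertex -3.494 -1.259 -1.095
vertex -3.163 0.012 -2.915
vertex -4.01 -0.943 -1.172
endloop
endfacet
facet normal -0.392 -0.443 0.806
outer loop
vertex -3.494 -1.259 -1.095
vertex -4.01 -0.943 -1.172
vertex -3.943 -1.488 -1.439
endloop
endfacet
facet normal 0.393 0.442 -0.807
outer loop
vertex -3.163 0.012 -2.915
vertex -3.097 -0.532 -3.181
vertex -3.613 -0.216 -3.259
endloop
endfacet
facet normal -0.550 0.815 0.179
outer loop
vertex -3.163 0.012 -2.915
vertex -3.613 -0.216 -3.259
vertex -4.01 -0.943 -1.172
endloop
endfacet
facet normal -0.551 0.815 0.179
outer loop
vertex -4.01 -0.943 -1.172
vertex -3.613 -0.216 -3.259
vertex -4.459 -1.171 -1.516
endloop
endfacet
facet normal -0.392 -0.443 0.806
outer loop
vertex -4.01 -0.943 -1.172
vertex -4.459 -1.171 -1.516
vertex -3.943 -1.488 -1.439
endloop
endfacet
facet normal 0.393 0.442 -0.807
outer loop
vertex -3.613 -0.216 -3.259
vertex -3.097 -0.532 -3.181
vertex -3.546 -0.761 -3.525
endloop
endfacet
facet normal -0.914 0.082 -0.398
outer loop
vertex -3.613 -0.216 -3.259
vertex -3.546 -0.761 -3.525
vertex -4.459 -1.171 -1.516
endloop
endfacet
facet normal -0.914 0.084 -0.398
outer loop
vertex -4.459 -1.171 -1.516
vertex -3.546 -0.761 -3.525
vertex -4.393 -1.716 -1.782
endloop
endfacet
facet normal -0.392 -0.441 0.807
outer loop
vertex -4.459 -1.171 -1.516
vertex -4.393 -1.716 -1.782
vertex -3.943 -1.488 -1.439
endloop
endfacet
facet normal 0.392 0.443 -0.806
outer loop
vertex -3.546 -0.761 -3.525
vertex -3.097 -0.532 -3.181
vertex -3.03 -1.077 -3.448
endloop
endfacet
facet normal -0.362 -0.732 -0.577
outer loop
vertex -3.546 -0.761 -3.525
vertex -3.03 -1.077 -3.448
vertex -4.393 -1.716 -1.782
endloop
endfacet
facet normal -0.362 -0.732 -0.577
outer loop
vertex -4.393 -1.716 -1.782
vertex -3.03 -1.077 -3.448
vertex -3.877 -2.032 -1.705
endloop
endfacet
facet normal -0.391 -0.442 0.807
outer loop
vertex -4.393 -1.716 -1.782
vertex -3.877 -2.032 -1.705
vertex -3.943 -1.488 -1.439
endloop
endfacet
facet normal 0.392 0.443 -0.806
outer loop
vertex -3.03 -1.077 -3.448
vertex -3.097 -0.532 -3.181
vertex -2.581 -0.849 -3.104
endloop
endfacet
facet normal 0.551 -0.815 -0.179
outer loop
vertex -3.03 -1.077 -3.448
vertex -2.581 -0.849 -3.104
vertex -3.877 -2.032 -1.705
endloop
endfacet
facet normal 0.550 -0.815 -0.180
outer loop
vertex -3.877 -2.032 -1.705
vertex -2.581 -0.849 -3.104
vertex -3.427 -1.804 -1.361
endloop
endfacet
facet normal -0.393 -0.442 0.807
outer loop
vertex -3.877 -2.032 -1.705
vertex -3.427 -1.804 -1.361
vertex -3.943 -1.488 -1.439
endloop
endfacet

endsolid


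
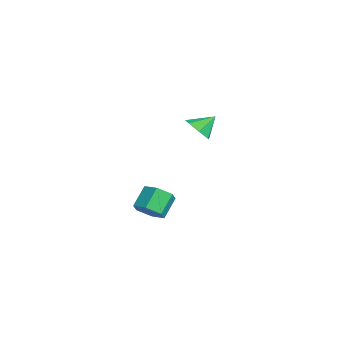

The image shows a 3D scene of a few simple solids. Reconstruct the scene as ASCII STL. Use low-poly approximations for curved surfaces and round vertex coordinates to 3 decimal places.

solid 
facet normal 0.494 -0.517 -0.699
outer loop
vertex 2.806 -3.73 1.616
vertex 2.204 -4.118 1.478
vertex 2.332 -3.5 1.111
endloop
endfacet
facet normal 0.579 0.795 -0.181
outer loop
vertex 2.806 -3.73 1.616
vertex 2.332 -3.5 1.111
vertex 2.239 -3.134 2.42
endloop
endfacet
facet normal 0.579 0.795 -0.181
outer loop
vertex 2.239 -3.134 2.42
vertex 2.332 -3.5 1.111
vertex 1.765 -2.904 1.915
endloop
endfacet
facet normal -0.493 0.518 0.699
outer loop
vertex 2.239 -3.134 2.42
vertex 1.765 -2.904 1.915
vertex 1.636 -3.522 2.282
endloop
endfacet
facet normal 0.493 -0.517 -0.699
outer loop
vertex 2.332 -3.5 1.111
vertex 2.204 -4.118 1.478
vertex 1.729 -3.888 0.973
endloop
endfacet
facet normal -0.273 0.670 -0.690
outer loop
vertex 2.332 -3.5 1.111
vertex 1.729 -3.888 0.973
vertex 1.765 -2.904 1.915
endloop
endfacet
facet normal -0.275 0.670 -0.690
outer loop
vertex 1.765 -2.904 1.915
vertex 1.729 -3.888 0.973
vertex 1.162 -3.293 1.777
endloop
endfacet
facet normal -0.494 0.518 0.698
outer loop
vertex 1.765 -2.904 1.915
vertex 1.162 -3.293 1.777
vertex 1.636 -3.522 2.282
endloop
endfacet
facet normal 0.493 -0.517 -0.699
outer loop
vertex 1.729 -3.888 0.973
vertex 2.204 -4.118 1.478
vertex 1.601 -4.506 1.34
endloop
endfacet
facet normal -0.852 -0.125 -0.508
outer loop
vertex 1.729 -3.888 0.973
vertex 1.601 -4.506 1.34
vertex 1.162 -3.293 1.777
endloop
endfacet
facet normal -0.852 -0.125 -0.508
outer loop
vertex 1.162 -3.293 1.777
vertex 1.601 -4.506 1.34
vertex 1.034 -3.91 2.144
endloop
endfacet
facet normal -0.494 0.518 0.698
outer loop
vertex 1.162 -3.293 1.777
vertex 1.034 -3.91 2.144
vertex 1.636 -3.522 2.282
endloop
endfacet
facet normal 0.493 -0.518 -0.699
outer loop
vertex 1.601 -4.506 1.34
vertex 2.204 -4.118 1.478
vertex 2.075 -4.736 1.845
endloop
endfacet
facet normal -0.579 -0.795 0.181
outer loop
vertex 1.601 -4.506 1.34
vertex 2.075 -4.736 1.845
vertex 1.034 -3.91 2.144
endloop
endfacet
facet normal -0.579 -0.795 0.181
outer loop
vertex 1.034 -3.91 2.144
vertex 2.075 -4.736 1.845
vertex 1.508 -4.14 2.649
endloop
endfacet
facet normal -0.494 0.517 0.699
outer loop
vertex 1.034 -3.91 2.144
vertex 1.508 -4.14 2.649
vertex 1.636 -3.522 2.282
endloop
endfacet
facet normal 0.494 -0.518 -0.698
outer loop
vertex 2.075 -4.736 1.845
vertex 2.204 -4.118 1.478
vertex 2.678 -4.347 1.983
endloop
endfacet
facet normal 0.274 -0.670 0.690
outer loop
vertex 2.075 -4.736 1.845
vertex 2.678 -4.347 1.983
vertex 1.508 -4.14 2.649
endloop
endfacet
facet normal 0.274 -0.671 0.689
outer loop
vertex 1.508 -4.14 2.649
vertex 2.678 -4.347 1.983
vertex 2.111 -3.752 2.787
endloop
endfacet
facet normal -0.493 0.517 0.699
outer loop
vertex 1.508 -4.14 2.649
vertex 2.111 -3.752 2.787
vertex 1.636 -3.522 2.282
endloop
endfacet
facet normal 0.494 -0.518 -0.698
outer loop
vertex 2.678 -4.347 1.983
vertex 2.204 -4.118 1.478
vertex 2.806 -3.73 1.616
endloop
endfacet
facet normal 0.852 0.125 0.508
outer loop
vertex 2.678 -4.347 1.983
vertex 2.806 -3.73 1.616
vertex 2.111 -3.752 2.787
endloop
endfacet
facet normal 0.852 0.125 0.508
outer loop
vertex 2.111 -3.752 2.787
vertex 2.806 -3.73 1.616
vertex 2.239 -3.134 2.42
endloop
endfacet
facet normal -0.493 0.517 0.699
outer loop
vertex 2.111 -3.752 2.787
vertex 2.239 -3.134 2.42
vertex 1.636 -3.522 2.282
endloop
endfacet
facet normal 0.081 -0.757 -0.649
outer loop
vertex -2.836 -0.786 3.652
vertex -3.566 -0.676 3.433
vertex -2.925 -0.361 3.145
endloop
endfacet
facet normal 0.793 0.529 0.304
outer loop
vertex -2.836 -0.786 3.652
vertex -2.925 -0.361 3.145
vertex -3.654 0.156 4.147
endloop
endfacet
facet normal 0.080 -0.756 -0.650
outer loop
vertex -2.925 -0.361 3.145
vertex -3.566 -0.676 3.433
vertex -3.496 -0.172 2.855
endloop
endfacet
facet normal 0.391 0.902 -0.181
outer loop
vertex -2.925 -0.361 3.145
vertex -3.496 -0.172 2.855
vertex -3.654 0.156 4.147
endloop
endfacet
facet normal 0.080 -0.756 -0.650
outer loop
vertex -3.496 -0.172 2.855
vertex -3.566 -0.676 3.433
vertex -4.12 -0.363 3.0
endloop
endfacet
facet normal -0.339 0.901 -0.270
outer loop
vertex -3.496 -0.172 2.855
vertex -4.12 -0.363 3.0
vertex -3.654 0.156 4.147
endloop
endfacet
facet normal 0.081 -0.756 -0.650
outer loop
vertex -4.12 -0.363 3.0
vertex -3.566 -0.676 3.433
vertex -4.326 -0.79 3.471
endloop
endfacet
facet normal -0.845 0.524 0.106
outer loop
vertex -4.12 -0.363 3.0
vertex -4.326 -0.79 3.471
vertex -3.654 0.156 4.147
endloop
endfacet
facet normal 0.081 -0.756 -0.649
outer loop
vertex -4.326 -0.79 3.471
vertex -3.566 -0.676 3.433
vertex -3.96 -1.131 3.914
endloop
endfacet
facet normal -0.747 0.058 0.662
outer loop
vertex -4.326 -0.79 3.471
vertex -3.96 -1.131 3.914
vertex -3.654 0.156 4.147
endloop
endfacet
facet normal 0.081 -0.757 -0.649
outer loop
vertex -3.96 -1.131 3.914
vertex -3.566 -0.676 3.433
vertex -3.296 -1.129 3.995
endloop
endfacet
facet normal -0.119 -0.149 0.982
outer loop
vertex -3.96 -1.131 3.914
vertex -3.296 -1.129 3.995
vertex -3.654 0.156 4.147
endloop
endfacet
facet normal 0.081 -0.757 -0.649
outer loop
vertex -3.296 -1.129 3.995
vertex -3.566 -0.676 3.433
vertex -2.836 -0.786 3.652
endloop
endfacet
facet normal 0.567 0.061 0.821
outer loop
vertex -3.296 -1.129 3.995
vertex -2.836 -0.786 3.652
vertex -3.654 0.156 4.147
endloop
endfacet

endsolid


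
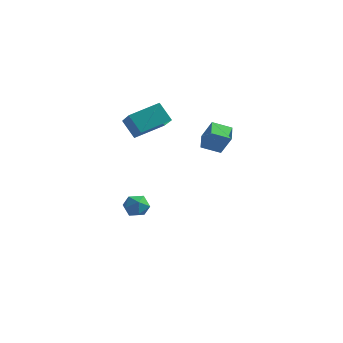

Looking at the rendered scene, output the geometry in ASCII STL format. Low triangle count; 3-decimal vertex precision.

solid 
facet normal -0.503 0.081 -0.861
outer loop
vertex 1.471 3.272 2.958
vertex 2.348 3.919 2.506
vertex 1.978 2.315 2.572
endloop
endfacet
facet normal -0.743 -0.548 0.383
outer loop
vertex 2.692 2.201 3.794
vertex 1.471 3.272 2.958
vertex 1.978 2.315 2.572
endloop
endfacet
facet normal -0.503 0.081 -0.861
outer loop
vertex 1.978 2.315 2.572
vertex 2.348 3.919 2.506
vertex 2.855 2.962 2.12
endloop
endfacet
facet normal 0.441 -0.832 -0.335
outer loop
vertex 2.855 2.962 2.12
vertex 2.692 2.201 3.794
vertex 1.978 2.315 2.572
endloop
endfacet
facet normal -0.441 0.832 0.335
outer loop
vertex 1.471 3.272 2.958
vertex 3.062 3.805 3.728
vertex 2.348 3.919 2.506
endloop
endfacet
facet normal -0.743 -0.548 0.383
outer loop
vertex 2.185 3.158 4.18
vertex 1.471 3.272 2.958
vertex 2.692 2.201 3.794
endloop
endfacet
facet normal -0.441 0.832 0.335
outer loop
vertex 2.185 3.158 4.18
vertex 3.062 3.805 3.728
vertex 1.471 3.272 2.958
endloop
endfacet
facet normal 0.743 0.548 -0.383
outer loop
vertex 2.348 3.919 2.506
vertex 3.062 3.805 3.728
vertex 2.855 2.962 2.12
endloop
endfacet
facet normal 0.441 -0.832 -0.335
outer loop
vertex 3.569 2.848 3.342
vertex 2.692 2.201 3.794
vertex 2.855 2.962 2.12
endloop
endfacet
facet normal 0.743 0.548 -0.383
outer loop
vertex 2.855 2.962 2.12
vertex 3.062 3.805 3.728
vertex 3.569 2.848 3.342
endloop
endfacet
facet normal 0.503 -0.081 0.861
outer loop
vertex 3.569 2.848 3.342
vertex 2.185 3.158 4.18
vertex 2.692 2.201 3.794
endloop
endfacet
facet normal 0.503 -0.081 0.861
outer loop
vertex 3.062 3.805 3.728
vertex 2.185 3.158 4.18
vertex 3.569 2.848 3.342
endloop
endfacet
facet normal -0.610 0.077 0.789
outer loop
vertex -1.244 3.41 4.851
vertex -2.538 4.765 3.718
vertex -2.263 1.901 4.211
endloop
endfacet
facet normal 0.592 -0.619 0.517
outer loop
vertex -1.422 1.795 3.122
vertex -1.244 3.41 4.851
vertex -2.263 1.901 4.211
endloop
endfacet
facet normal -0.609 0.077 0.789
outer loop
vertex -2.263 1.901 4.211
vertex -2.538 4.765 3.718
vertex -3.558 3.256 3.078
endloop
endfacet
facet normal -0.528 -0.782 -0.332
outer loop
vertex -3.558 3.256 3.078
vertex -1.422 1.795 3.122
vertex -2.263 1.901 4.211
endloop
endfacet
facet normal 0.528 0.782 0.332
outer loop
vertex -1.244 3.41 4.851
vertex -1.697 4.659 2.629
vertex -2.538 4.765 3.718
endloop
endfacet
facet normal 0.591 -0.619 0.517
outer loop
vertex -0.402 3.304 3.762
vertex -1.244 3.41 4.851
vertex -1.422 1.795 3.122
endloop
endfacet
facet normal 0.528 0.782 0.332
outer loop
vertex -0.402 3.304 3.762
vertex -1.697 4.659 2.629
vertex -1.244 3.41 4.851
endloop
endfacet
facet normal -0.591 0.619 -0.517
outer loop
vertex -2.538 4.765 3.718
vertex -1.697 4.659 2.629
vertex -3.558 3.256 3.078
endloop
endfacet
facet normal -0.528 -0.782 -0.332
outer loop
vertex -2.716 3.15 1.989
vertex -1.422 1.795 3.122
vertex -3.558 3.256 3.078
endloop
endfacet
facet normal -0.591 0.619 -0.517
outer loop
vertex -3.558 3.256 3.078
vertex -1.697 4.659 2.629
vertex -2.716 3.15 1.989
endloop
endfacet
facet normal 0.610 -0.077 -0.789
outer loop
vertex -2.716 3.15 1.989
vertex -0.402 3.304 3.762
vertex -1.422 1.795 3.122
endloop
endfacet
facet normal 0.610 -0.077 -0.789
outer loop
vertex -1.697 4.659 2.629
vertex -0.402 3.304 3.762
vertex -2.716 3.15 1.989
endloop
endfacet
facet normal -0.875 0.103 0.473
outer loop
vertex -3.81 3.614 -3.656
vertex -3.403 3.585 -2.897
vertex -3.527 4.342 -3.291
endloop
endfacet
facet normal -0.890 0.427 -0.162
outer loop
vertex -3.81 3.614 -3.656
vertex -3.527 4.342 -3.291
vertex -3.432 4.219 -4.139
endloop
endfacet
facet normal -0.747 -0.062 -0.662
outer loop
vertex -3.81 3.614 -3.656
vertex -3.432 4.219 -4.139
vertex -3.248 3.387 -4.269
endloop
endfacet
facet normal -0.644 -0.687 -0.336
outer loop
vertex -3.81 3.614 -3.656
vertex -3.248 3.387 -4.269
vertex -3.23 2.995 -3.501
endloop
endfacet
facet normal -0.723 -0.586 0.365
outer loop
vertex -3.81 3.614 -3.656
vertex -3.23 2.995 -3.501
vertex -3.403 3.585 -2.897
endloop
endfacet
facet normal -0.368 0.914 -0.174
outer loop
vertex -3.432 4.219 -4.139
vertex -3.527 4.342 -3.291
vertex -2.79 4.565 -3.679
endloop
endfacet
facet normal -0.343 0.389 0.855
outer loop
vertex -3.527 4.342 -3.291
vertex -3.403 3.585 -2.897
vertex -2.772 4.173 -2.911
endloop
endfacet
facet normal -0.097 -0.726 0.681
outer loop
vertex -3.403 3.585 -2.897
vertex -3.23 2.995 -3.501
vertex -2.588 3.341 -3.041
endloop
endfacet
facet normal 0.030 -0.890 -0.455
outer loop
vertex -3.23 2.995 -3.501
vertex -3.248 3.387 -4.269
vertex -2.493 3.218 -3.889
endloop
endfacet
facet normal -0.137 0.123 -0.983
outer loop
vertex -3.248 3.387 -4.269
vertex -3.432 4.219 -4.139
vertex -2.617 3.975 -4.283
endloop
endfacet
facet normal 0.644 0.687 0.336
outer loop
vertex -2.21 3.946 -3.524
vertex -2.79 4.565 -3.679
vertex -2.772 4.173 -2.911
endloop
endfacet
facet normal 0.747 0.062 0.662
outer loop
vertex -2.21 3.946 -3.524
vertex -2.772 4.173 -2.911
vertex -2.588 3.341 -3.041
endloop
endfacet
facet normal 0.890 -0.427 0.162
outer loop
vertex -2.21 3.946 -3.524
vertex -2.588 3.341 -3.041
vertex -2.493 3.218 -3.889
endloop
endfacet
facet normal 0.875 -0.103 -0.473
outer loop
vertex -2.21 3.946 -3.524
vertex -2.493 3.218 -3.889
vertex -2.617 3.975 -4.283
endloop
endfacet
facet normal 0.723 0.586 -0.365
outer loop
vertex -2.21 3.946 -3.524
vertex -2.617 3.975 -4.283
vertex -2.79 4.565 -3.679
endloop
endfacet
facet normal -0.030 0.890 0.455
outer loop
vertex -2.772 4.173 -2.911
vertex -2.79 4.565 -3.679
vertex -3.527 4.342 -3.291
endloop
endfacet
facet normal 0.137 -0.123 0.983
outer loop
vertex -2.588 3.341 -3.041
vertex -2.772 4.173 -2.911
vertex -3.403 3.585 -2.897
endloop
endfacet
facet normal 0.368 -0.914 0.174
outer loop
vertex -2.493 3.218 -3.889
vertex -2.588 3.341 -3.041
vertex -3.23 2.995 -3.501
endloop
endfacet
facet normal 0.343 -0.389 -0.855
outer loop
vertex -2.617 3.975 -4.283
vertex -2.493 3.218 -3.889
vertex -3.248 3.387 -4.269
endloop
endfacet
facet normal 0.097 0.726 -0.681
outer loop
vertex -2.79 4.565 -3.679
vertex -2.617 3.975 -4.283
vertex -3.432 4.219 -4.139
endloop
endfacet

endsolid


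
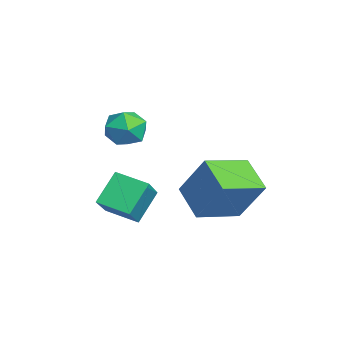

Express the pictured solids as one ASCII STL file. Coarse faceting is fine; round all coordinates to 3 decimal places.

solid 
facet normal -0.832 -0.290 0.473
outer loop
vertex 0.207 1.92 -0.314
vertex -0.668 3.641 -0.797
vertex -0.51 1.051 -2.11
endloop
endfacet
facet normal 0.440 -0.865 0.243
outer loop
vertex 0.888 1.539 -2.903
vertex 0.207 1.92 -0.314
vertex -0.51 1.051 -2.11
endloop
endfacet
facet normal -0.832 -0.290 0.473
outer loop
vertex -0.51 1.051 -2.11
vertex -0.668 3.641 -0.797
vertex -1.385 2.772 -2.593
endloop
endfacet
facet normal -0.338 -0.410 -0.847
outer loop
vertex -1.385 2.772 -2.593
vertex 0.888 1.539 -2.903
vertex -0.51 1.051 -2.11
endloop
endfacet
facet normal 0.338 0.410 0.847
outer loop
vertex 0.207 1.92 -0.314
vertex 0.73 4.129 -1.59
vertex -0.668 3.641 -0.797
endloop
endfacet
facet normal 0.440 -0.865 0.243
outer loop
vertex 1.605 2.408 -1.107
vertex 0.207 1.92 -0.314
vertex 0.888 1.539 -2.903
endloop
endfacet
facet normal 0.338 0.410 0.847
outer loop
vertex 1.605 2.408 -1.107
vertex 0.73 4.129 -1.59
vertex 0.207 1.92 -0.314
endloop
endfacet
facet normal -0.440 0.865 -0.243
outer loop
vertex -0.668 3.641 -0.797
vertex 0.73 4.129 -1.59
vertex -1.385 2.772 -2.593
endloop
endfacet
facet normal -0.338 -0.410 -0.847
outer loop
vertex 0.013 3.26 -3.386
vertex 0.888 1.539 -2.903
vertex -1.385 2.772 -2.593
endloop
endfacet
facet normal -0.440 0.865 -0.243
outer loop
vertex -1.385 2.772 -2.593
vertex 0.73 4.129 -1.59
vertex 0.013 3.26 -3.386
endloop
endfacet
facet normal 0.832 0.290 -0.473
outer loop
vertex 0.013 3.26 -3.386
vertex 1.605 2.408 -1.107
vertex 0.888 1.539 -2.903
endloop
endfacet
facet normal 0.832 0.290 -0.473
outer loop
vertex 0.73 4.129 -1.59
vertex 1.605 2.408 -1.107
vertex 0.013 3.26 -3.386
endloop
endfacet
facet normal -0.496 -0.836 0.236
outer loop
vertex 0.24 -1.36 -0.716
vertex -0.989 -0.94 -1.813
vertex 0.995 -2.13 -1.857
endloop
endfacet
facet normal 0.723 -0.247 0.645
outer loop
vertex 1.689 -0.96 -2.187
vertex 0.24 -1.36 -0.716
vertex 0.995 -2.13 -1.857
endloop
endfacet
facet normal -0.496 -0.836 0.236
outer loop
vertex 0.995 -2.13 -1.857
vertex -0.989 -0.94 -1.813
vertex -0.234 -1.71 -2.954
endloop
endfacet
facet normal 0.481 -0.490 -0.727
outer loop
vertex -0.234 -1.71 -2.954
vertex 1.689 -0.96 -2.187
vertex 0.995 -2.13 -1.857
endloop
endfacet
facet normal -0.481 0.490 0.727
outer loop
vertex 0.24 -1.36 -0.716
vertex -0.295 0.23 -2.143
vertex -0.989 -0.94 -1.813
endloop
endfacet
facet normal 0.723 -0.247 0.645
outer loop
vertex 0.934 -0.19 -1.046
vertex 0.24 -1.36 -0.716
vertex 1.689 -0.96 -2.187
endloop
endfacet
facet normal -0.481 0.490 0.727
outer loop
vertex 0.934 -0.19 -1.046
vertex -0.295 0.23 -2.143
vertex 0.24 -1.36 -0.716
endloop
endfacet
facet normal -0.723 0.247 -0.645
outer loop
vertex -0.989 -0.94 -1.813
vertex -0.295 0.23 -2.143
vertex -0.234 -1.71 -2.954
endloop
endfacet
facet normal 0.481 -0.490 -0.727
outer loop
vertex 0.46 -0.54 -3.284
vertex 1.689 -0.96 -2.187
vertex -0.234 -1.71 -2.954
endloop
endfacet
facet normal -0.723 0.247 -0.645
outer loop
vertex -0.234 -1.71 -2.954
vertex -0.295 0.23 -2.143
vertex 0.46 -0.54 -3.284
endloop
endfacet
facet normal 0.496 0.836 -0.236
outer loop
vertex 0.46 -0.54 -3.284
vertex 0.934 -0.19 -1.046
vertex 1.689 -0.96 -2.187
endloop
endfacet
facet normal 0.496 0.836 -0.236
outer loop
vertex -0.295 0.23 -2.143
vertex 0.934 -0.19 -1.046
vertex 0.46 -0.54 -3.284
endloop
endfacet
facet normal -0.939 -0.101 0.329
outer loop
vertex -3.734 -0.774 -0.187
vertex -3.414 -1.32 0.559
vertex -3.484 -0.349 0.657
endloop
endfacet
facet normal -0.853 0.522 -0.010
outer loop
vertex -3.734 -0.774 -0.187
vertex -3.484 -0.349 0.657
vertex -3.224 0.06 -0.192
endloop
endfacet
facet normal -0.632 0.382 -0.675
outer loop
vertex -3.734 -0.774 -0.187
vertex -3.224 0.06 -0.192
vertex -2.993 -0.658 -0.815
endloop
endfacet
facet normal -0.581 -0.326 -0.746
outer loop
vertex -3.734 -0.774 -0.187
vertex -2.993 -0.658 -0.815
vertex -3.111 -1.51 -0.351
endloop
endfacet
facet normal -0.771 -0.624 -0.126
outer loop
vertex -3.734 -0.774 -0.187
vertex -3.111 -1.51 -0.351
vertex -3.414 -1.32 0.559
endloop
endfacet
facet normal -0.336 0.885 0.323
outer loop
vertex -3.224 0.06 -0.192
vertex -3.484 -0.349 0.657
vertex -2.589 0.03 0.551
endloop
endfacet
facet normal -0.476 -0.122 0.871
outer loop
vertex -3.484 -0.349 0.657
vertex -3.414 -1.32 0.559
vertex -2.707 -0.822 1.015
endloop
endfacet
facet normal -0.203 -0.970 0.135
outer loop
vertex -3.414 -1.32 0.559
vertex -3.111 -1.51 -0.351
vertex -2.476 -1.54 0.392
endloop
endfacet
facet normal 0.103 -0.487 -0.867
outer loop
vertex -3.111 -1.51 -0.351
vertex -2.993 -0.658 -0.815
vertex -2.216 -1.131 -0.457
endloop
endfacet
facet normal 0.021 0.659 -0.752
outer loop
vertex -2.993 -0.658 -0.815
vertex -3.224 0.06 -0.192
vertex -2.286 -0.16 -0.359
endloop
endfacet
facet normal 0.581 0.326 0.746
outer loop
vertex -1.966 -0.706 0.387
vertex -2.589 0.03 0.551
vertex -2.707 -0.822 1.015
endloop
endfacet
facet normal 0.632 -0.382 0.675
outer loop
vertex -1.966 -0.706 0.387
vertex -2.707 -0.822 1.015
vertex -2.476 -1.54 0.392
endloop
endfacet
facet normal 0.853 -0.522 0.010
outer loop
vertex -1.966 -0.706 0.387
vertex -2.476 -1.54 0.392
vertex -2.216 -1.131 -0.457
endloop
endfacet
facet normal 0.939 0.101 -0.329
outer loop
vertex -1.966 -0.706 0.387
vertex -2.216 -1.131 -0.457
vertex -2.286 -0.16 -0.359
endloop
endfacet
facet normal 0.771 0.624 0.126
outer loop
vertex -1.966 -0.706 0.387
vertex -2.286 -0.16 -0.359
vertex -2.589 0.03 0.551
endloop
endfacet
facet normal -0.103 0.487 0.867
outer loop
vertex -2.707 -0.822 1.015
vertex -2.589 0.03 0.551
vertex -3.484 -0.349 0.657
endloop
endfacet
facet normal -0.021 -0.659 0.752
outer loop
vertex -2.476 -1.54 0.392
vertex -2.707 -0.822 1.015
vertex -3.414 -1.32 0.559
endloop
endfacet
facet normal 0.336 -0.885 -0.323
outer loop
vertex -2.216 -1.131 -0.457
vertex -2.476 -1.54 0.392
vertex -3.111 -1.51 -0.351
endloop
endfacet
facet normal 0.476 0.122 -0.871
outer loop
vertex -2.286 -0.16 -0.359
vertex -2.216 -1.131 -0.457
vertex -2.993 -0.658 -0.815
endloop
endfacet
facet normal 0.203 0.970 -0.135
outer loop
vertex -2.589 0.03 0.551
vertex -2.286 -0.16 -0.359
vertex -3.224 0.06 -0.192
endloop
endfacet

endsolid


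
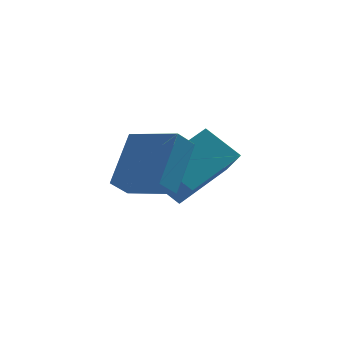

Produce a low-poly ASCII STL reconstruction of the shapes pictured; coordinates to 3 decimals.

solid 
facet normal -0.747 0.630 -0.210
outer loop
vertex -4.635 -1.727 -0.047
vertex -4.049 -0.58 1.308
vertex -4.149 -1.332 -0.591
endloop
endfacet
facet normal -0.313 -0.613 -0.725
outer loop
vertex -2.931 -2.36 -0.248
vertex -4.635 -1.727 -0.047
vertex -4.149 -1.332 -0.591
endloop
endfacet
facet normal -0.747 0.631 -0.210
outer loop
vertex -4.149 -1.332 -0.591
vertex -4.049 -0.58 1.308
vertex -3.562 -0.185 0.764
endloop
endfacet
facet normal 0.586 0.475 -0.656
outer loop
vertex -3.562 -0.185 0.764
vertex -2.931 -2.36 -0.248
vertex -4.149 -1.332 -0.591
endloop
endfacet
facet normal -0.586 -0.476 0.656
outer loop
vertex -4.635 -1.727 -0.047
vertex -2.831 -1.608 1.651
vertex -4.049 -0.58 1.308
endloop
endfacet
facet normal -0.313 -0.613 -0.725
outer loop
vertex -3.418 -2.755 0.296
vertex -4.635 -1.727 -0.047
vertex -2.931 -2.36 -0.248
endloop
endfacet
facet normal -0.586 -0.475 0.656
outer loop
vertex -3.418 -2.755 0.296
vertex -2.831 -1.608 1.651
vertex -4.635 -1.727 -0.047
endloop
endfacet
facet normal 0.313 0.613 0.725
outer loop
vertex -4.049 -0.58 1.308
vertex -2.831 -1.608 1.651
vertex -3.562 -0.185 0.764
endloop
endfacet
facet normal 0.586 0.475 -0.656
outer loop
vertex -2.345 -1.213 1.107
vertex -2.931 -2.36 -0.248
vertex -3.562 -0.185 0.764
endloop
endfacet
facet normal 0.313 0.613 0.725
outer loop
vertex -3.562 -0.185 0.764
vertex -2.831 -1.608 1.651
vertex -2.345 -1.213 1.107
endloop
endfacet
facet normal 0.747 -0.631 0.211
outer loop
vertex -2.345 -1.213 1.107
vertex -3.418 -2.755 0.296
vertex -2.931 -2.36 -0.248
endloop
endfacet
facet normal 0.747 -0.630 0.210
outer loop
vertex -2.831 -1.608 1.651
vertex -3.418 -2.755 0.296
vertex -2.345 -1.213 1.107
endloop
endfacet
facet normal -0.671 0.390 0.631
outer loop
vertex -3.29 -0.35 0.134
vertex -1.844 0.786 0.97
vertex -3.555 0.649 -0.766
endloop
endfacet
facet normal -0.716 -0.562 -0.413
outer loop
vertex -2.636 0.114 -1.63
vertex -3.29 -0.35 0.134
vertex -3.555 0.649 -0.766
endloop
endfacet
facet normal -0.671 0.390 0.631
outer loop
vertex -3.555 0.649 -0.766
vertex -1.844 0.786 0.97
vertex -2.109 1.785 0.07
endloop
endfacet
facet normal -0.193 0.729 -0.657
outer loop
vertex -2.109 1.785 0.07
vertex -2.636 0.114 -1.63
vertex -3.555 0.649 -0.766
endloop
endfacet
facet normal 0.193 -0.729 0.657
outer loop
vertex -3.29 -0.35 0.134
vertex -0.925 0.251 0.106
vertex -1.844 0.786 0.97
endloop
endfacet
facet normal -0.716 -0.562 -0.413
outer loop
vertex -2.371 -0.885 -0.73
vertex -3.29 -0.35 0.134
vertex -2.636 0.114 -1.63
endloop
endfacet
facet normal 0.193 -0.729 0.657
outer loop
vertex -2.371 -0.885 -0.73
vertex -0.925 0.251 0.106
vertex -3.29 -0.35 0.134
endloop
endfacet
facet normal 0.716 0.562 0.413
outer loop
vertex -1.844 0.786 0.97
vertex -0.925 0.251 0.106
vertex -2.109 1.785 0.07
endloop
endfacet
facet normal -0.193 0.729 -0.657
outer loop
vertex -1.19 1.25 -0.794
vertex -2.636 0.114 -1.63
vertex -2.109 1.785 0.07
endloop
endfacet
facet normal 0.716 0.562 0.413
outer loop
vertex -2.109 1.785 0.07
vertex -0.925 0.251 0.106
vertex -1.19 1.25 -0.794
endloop
endfacet
facet normal 0.671 -0.390 -0.631
outer loop
vertex -1.19 1.25 -0.794
vertex -2.371 -0.885 -0.73
vertex -2.636 0.114 -1.63
endloop
endfacet
facet normal 0.671 -0.390 -0.631
outer loop
vertex -0.925 0.251 0.106
vertex -2.371 -0.885 -0.73
vertex -1.19 1.25 -0.794
endloop
endfacet

endsolid
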